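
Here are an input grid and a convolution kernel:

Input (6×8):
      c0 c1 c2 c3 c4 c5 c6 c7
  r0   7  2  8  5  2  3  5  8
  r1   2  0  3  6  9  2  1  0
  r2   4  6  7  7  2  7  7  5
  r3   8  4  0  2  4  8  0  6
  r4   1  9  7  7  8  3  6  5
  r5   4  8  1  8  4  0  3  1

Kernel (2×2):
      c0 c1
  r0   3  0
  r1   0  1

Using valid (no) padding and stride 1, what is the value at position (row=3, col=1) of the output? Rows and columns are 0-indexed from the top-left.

19

The receptive field on the input at this output position is [4 0 / 9 7]. Elementwise product with the kernel and sum: 4·3 + 7·1.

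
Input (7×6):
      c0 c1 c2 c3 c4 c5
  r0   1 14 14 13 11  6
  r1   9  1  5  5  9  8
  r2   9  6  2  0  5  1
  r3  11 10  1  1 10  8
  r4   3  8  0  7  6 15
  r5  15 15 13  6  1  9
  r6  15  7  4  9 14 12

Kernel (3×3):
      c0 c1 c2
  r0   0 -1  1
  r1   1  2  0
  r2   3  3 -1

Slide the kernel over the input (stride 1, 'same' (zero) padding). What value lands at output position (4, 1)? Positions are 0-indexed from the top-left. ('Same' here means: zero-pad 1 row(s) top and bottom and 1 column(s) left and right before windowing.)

The receptive field on the zero-padded input at this output position is [11 10 1 / 3 8 0 / 15 15 13]. Elementwise product with the kernel and sum: 10·-1 + 1·1 + 3·1 + 8·2 + 15·3 + 15·3 + 13·-1.

87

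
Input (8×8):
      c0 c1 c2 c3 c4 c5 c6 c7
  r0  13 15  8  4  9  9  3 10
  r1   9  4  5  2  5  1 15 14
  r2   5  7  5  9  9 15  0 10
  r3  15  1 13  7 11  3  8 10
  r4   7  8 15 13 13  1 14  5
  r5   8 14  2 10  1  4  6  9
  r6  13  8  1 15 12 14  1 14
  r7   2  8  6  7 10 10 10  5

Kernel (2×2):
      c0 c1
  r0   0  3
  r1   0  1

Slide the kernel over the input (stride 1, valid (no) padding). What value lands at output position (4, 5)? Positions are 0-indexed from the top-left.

The receptive field on the input at this output position is [1 14 / 4 6]. Elementwise product with the kernel and sum: 14·3 + 6·1.

48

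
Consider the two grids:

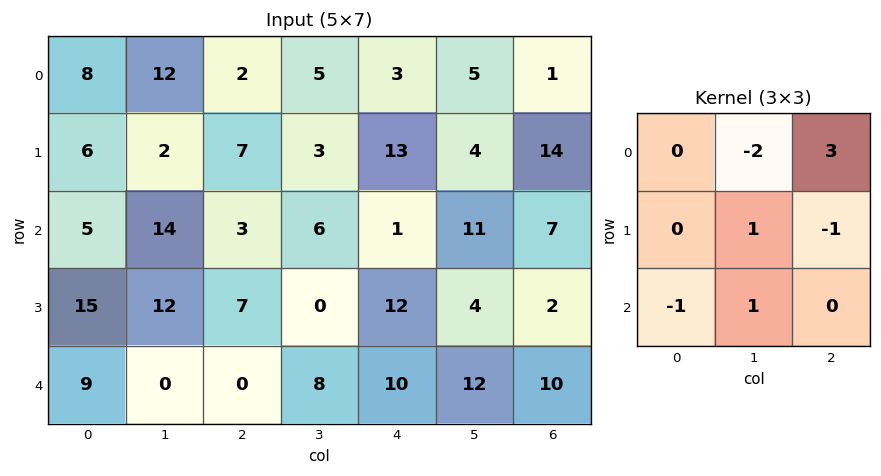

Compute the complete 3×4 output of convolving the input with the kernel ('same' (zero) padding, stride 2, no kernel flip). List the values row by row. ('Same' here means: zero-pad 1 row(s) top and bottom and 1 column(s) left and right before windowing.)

2 2 8 11
0 -13 -12 -23
15 -22 -14 6

Output[0,0]: The receptive field on the zero-padded input at this output position is [0 0 0 / 0 8 12 / 0 6 2]. Elementwise product with the kernel and sum: 0·-2 + 0·3 + 8·1 + 12·-1 + 0·-1 + 6·1.
Output[0,1]: The receptive field on the zero-padded input at this output position is [0 0 0 / 12 2 5 / 2 7 3]. Elementwise product with the kernel and sum: 0·-2 + 0·3 + 2·1 + 5·-1 + 2·-1 + 7·1.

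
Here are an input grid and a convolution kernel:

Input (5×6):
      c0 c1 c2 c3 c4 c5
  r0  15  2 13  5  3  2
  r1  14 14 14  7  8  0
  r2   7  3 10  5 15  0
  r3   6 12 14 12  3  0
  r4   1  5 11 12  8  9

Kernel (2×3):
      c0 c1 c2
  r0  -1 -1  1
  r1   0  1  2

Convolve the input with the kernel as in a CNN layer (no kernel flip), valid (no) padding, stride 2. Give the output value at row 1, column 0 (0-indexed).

The receptive field on the input at this output position is [7 3 10 / 6 12 14]. Elementwise product with the kernel and sum: 7·-1 + 3·-1 + 10·1 + 12·1 + 14·2.

40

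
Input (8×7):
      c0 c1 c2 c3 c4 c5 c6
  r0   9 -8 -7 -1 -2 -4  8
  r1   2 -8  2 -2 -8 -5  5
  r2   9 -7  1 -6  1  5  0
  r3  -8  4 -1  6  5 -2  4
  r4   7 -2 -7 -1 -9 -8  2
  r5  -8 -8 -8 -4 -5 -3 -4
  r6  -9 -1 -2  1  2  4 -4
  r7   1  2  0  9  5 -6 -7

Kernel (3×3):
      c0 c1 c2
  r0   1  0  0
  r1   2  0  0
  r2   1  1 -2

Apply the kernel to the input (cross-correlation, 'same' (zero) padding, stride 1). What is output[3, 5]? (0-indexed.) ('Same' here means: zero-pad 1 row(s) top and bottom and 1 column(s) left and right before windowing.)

-10

The receptive field on the zero-padded input at this output position is [1 5 0 / 5 -2 4 / -9 -8 2]. Elementwise product with the kernel and sum: 1·1 + 5·2 + -9·1 + -8·1 + 2·-2.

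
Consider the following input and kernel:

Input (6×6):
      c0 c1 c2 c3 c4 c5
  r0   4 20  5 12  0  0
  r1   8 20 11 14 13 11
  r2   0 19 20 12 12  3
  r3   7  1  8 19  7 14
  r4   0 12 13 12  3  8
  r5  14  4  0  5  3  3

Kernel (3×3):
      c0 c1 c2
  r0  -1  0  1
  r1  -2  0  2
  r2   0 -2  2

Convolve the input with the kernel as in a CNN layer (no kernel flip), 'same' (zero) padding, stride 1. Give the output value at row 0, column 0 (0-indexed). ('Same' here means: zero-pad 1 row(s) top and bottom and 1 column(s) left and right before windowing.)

The receptive field on the zero-padded input at this output position is [0 0 0 / 0 4 20 / 0 8 20]. Elementwise product with the kernel and sum: 0·-1 + 0·1 + 0·-2 + 20·2 + 8·-2 + 20·2.

64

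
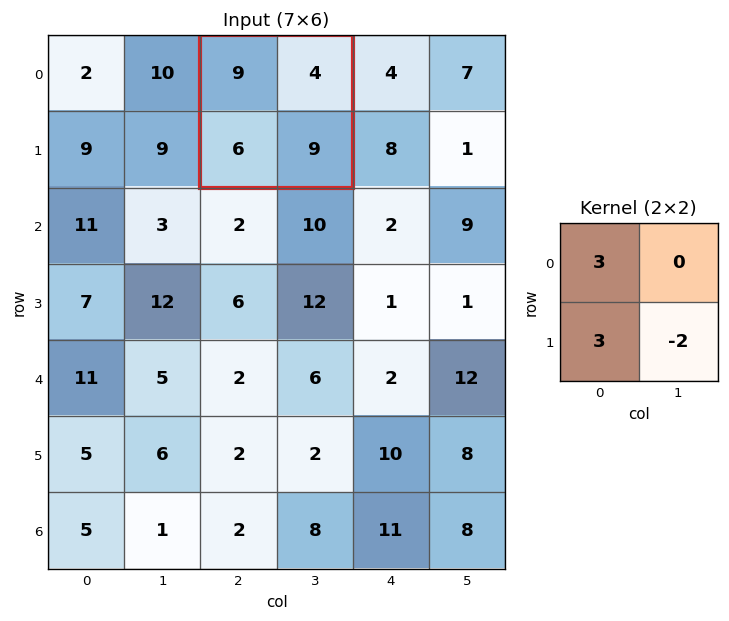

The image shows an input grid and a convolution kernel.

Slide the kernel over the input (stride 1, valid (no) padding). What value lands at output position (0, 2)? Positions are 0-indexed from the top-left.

The receptive field on the input at this output position is [9 4 / 6 9]. Elementwise product with the kernel and sum: 9·3 + 6·3 + 9·-2.

27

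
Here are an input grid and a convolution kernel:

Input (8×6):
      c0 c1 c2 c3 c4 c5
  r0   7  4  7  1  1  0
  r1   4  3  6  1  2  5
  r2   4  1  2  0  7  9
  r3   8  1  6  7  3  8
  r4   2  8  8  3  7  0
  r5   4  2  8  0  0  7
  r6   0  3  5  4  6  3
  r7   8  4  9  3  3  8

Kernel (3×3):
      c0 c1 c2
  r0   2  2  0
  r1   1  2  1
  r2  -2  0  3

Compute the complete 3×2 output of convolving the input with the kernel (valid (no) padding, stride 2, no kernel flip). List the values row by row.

Output[0,0]: The receptive field on the input at this output position is [7 4 7 / 4 3 6 / 4 1 2]. Elementwise product with the kernel and sum: 7·2 + 4·2 + 4·1 + 3·2 + 6·1 + 4·-2 + 2·3.

36 43
46 32
51 38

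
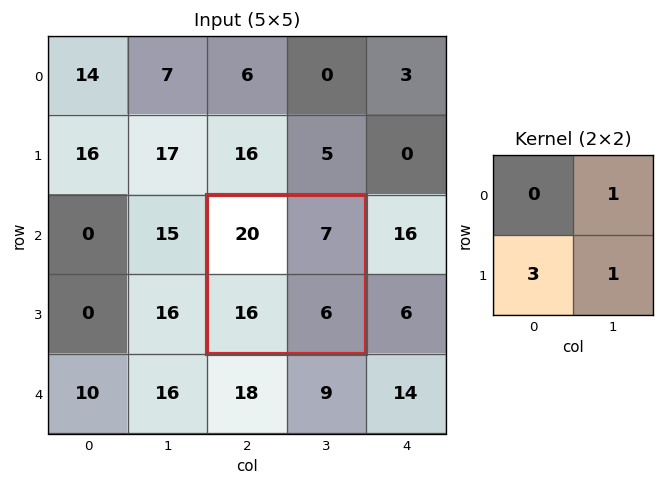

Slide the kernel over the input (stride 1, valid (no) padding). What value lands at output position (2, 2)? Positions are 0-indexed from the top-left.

61

The receptive field on the input at this output position is [20 7 / 16 6]. Elementwise product with the kernel and sum: 7·1 + 16·3 + 6·1.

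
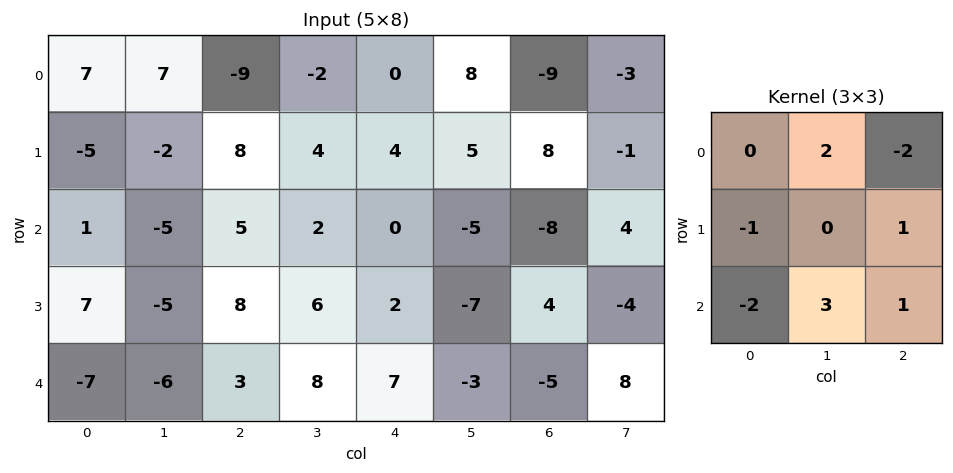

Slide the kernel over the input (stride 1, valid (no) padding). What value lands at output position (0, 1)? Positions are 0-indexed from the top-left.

The receptive field on the input at this output position is [7 -9 -2 / -2 8 4 / -5 5 2]. Elementwise product with the kernel and sum: -9·2 + -2·-2 + -2·-1 + 4·1 + -5·-2 + 5·3 + 2·1.

19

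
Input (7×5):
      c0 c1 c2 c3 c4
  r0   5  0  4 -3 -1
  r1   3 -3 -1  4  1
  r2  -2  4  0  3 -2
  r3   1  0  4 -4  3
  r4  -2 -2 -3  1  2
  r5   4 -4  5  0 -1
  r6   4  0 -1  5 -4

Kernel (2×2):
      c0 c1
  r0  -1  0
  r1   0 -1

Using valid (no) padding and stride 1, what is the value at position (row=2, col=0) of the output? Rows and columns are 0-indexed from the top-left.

2

The receptive field on the input at this output position is [-2 4 / 1 0]. Elementwise product with the kernel and sum: -2·-1 + 0·-1.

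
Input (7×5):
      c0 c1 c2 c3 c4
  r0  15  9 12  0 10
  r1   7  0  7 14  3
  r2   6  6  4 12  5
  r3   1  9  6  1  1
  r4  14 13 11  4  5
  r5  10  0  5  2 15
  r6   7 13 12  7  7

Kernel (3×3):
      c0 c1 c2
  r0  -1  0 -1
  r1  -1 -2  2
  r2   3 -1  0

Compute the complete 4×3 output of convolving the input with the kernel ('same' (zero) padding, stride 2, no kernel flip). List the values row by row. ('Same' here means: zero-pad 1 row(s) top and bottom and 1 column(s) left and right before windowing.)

Output[0,0]: The receptive field on the zero-padded input at this output position is [0 0 0 / 0 15 9 / 0 7 0]. Elementwise product with the kernel and sum: 0·-1 + 0·-1 + 0·-1 + 15·-2 + 9·2 + 0·3 + 7·-1.

-19 -40 19
-1 17 -34
-21 -42 -24
12 -25 -23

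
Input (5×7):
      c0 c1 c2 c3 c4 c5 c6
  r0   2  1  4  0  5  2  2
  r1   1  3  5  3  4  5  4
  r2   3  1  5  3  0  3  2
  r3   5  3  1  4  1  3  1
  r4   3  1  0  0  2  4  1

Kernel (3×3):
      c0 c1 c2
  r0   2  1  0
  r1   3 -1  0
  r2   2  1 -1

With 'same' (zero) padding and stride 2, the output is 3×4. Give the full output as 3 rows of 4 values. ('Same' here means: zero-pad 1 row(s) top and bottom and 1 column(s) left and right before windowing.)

Output[0,0]: The receptive field on the zero-padded input at this output position is [0 0 0 / 0 2 1 / 0 1 3]. Elementwise product with the kernel and sum: 0·2 + 0·1 + 0·3 + 2·-1 + 0·2 + 1·1 + 3·-1.

-4 7 0 18
0 12 25 28
2 10 7 18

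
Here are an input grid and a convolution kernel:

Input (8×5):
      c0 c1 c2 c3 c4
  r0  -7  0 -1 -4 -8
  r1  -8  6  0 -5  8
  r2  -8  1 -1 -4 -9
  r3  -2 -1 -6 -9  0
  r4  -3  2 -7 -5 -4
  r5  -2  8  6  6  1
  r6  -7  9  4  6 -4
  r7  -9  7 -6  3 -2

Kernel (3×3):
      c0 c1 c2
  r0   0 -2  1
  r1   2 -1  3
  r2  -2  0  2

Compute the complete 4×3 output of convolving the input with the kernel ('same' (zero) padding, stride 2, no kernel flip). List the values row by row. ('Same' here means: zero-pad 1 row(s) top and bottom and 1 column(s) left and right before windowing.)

Output[0,0]: The receptive field on the zero-padded input at this output position is [0 0 0 / 0 -7 0 / 0 -8 6]. Elementwise product with the kernel and sum: 0·-2 + 0·1 + 0·2 + -7·-1 + 0·3 + 0·-2 + 6·2.

19 -33 10
31 -30 3
28 -5 -18
60 18 8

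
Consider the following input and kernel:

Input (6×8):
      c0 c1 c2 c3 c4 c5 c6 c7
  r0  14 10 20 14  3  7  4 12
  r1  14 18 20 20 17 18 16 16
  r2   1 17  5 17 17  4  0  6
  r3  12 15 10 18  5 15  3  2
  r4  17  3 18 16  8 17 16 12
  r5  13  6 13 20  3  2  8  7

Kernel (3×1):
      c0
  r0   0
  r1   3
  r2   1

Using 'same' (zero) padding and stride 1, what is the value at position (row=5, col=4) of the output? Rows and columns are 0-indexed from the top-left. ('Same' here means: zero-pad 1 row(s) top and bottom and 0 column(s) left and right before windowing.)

The receptive field on the zero-padded input at this output position is [8 / 3 / 0]. Elementwise product with the kernel and sum: 3·3 + 0·1.

9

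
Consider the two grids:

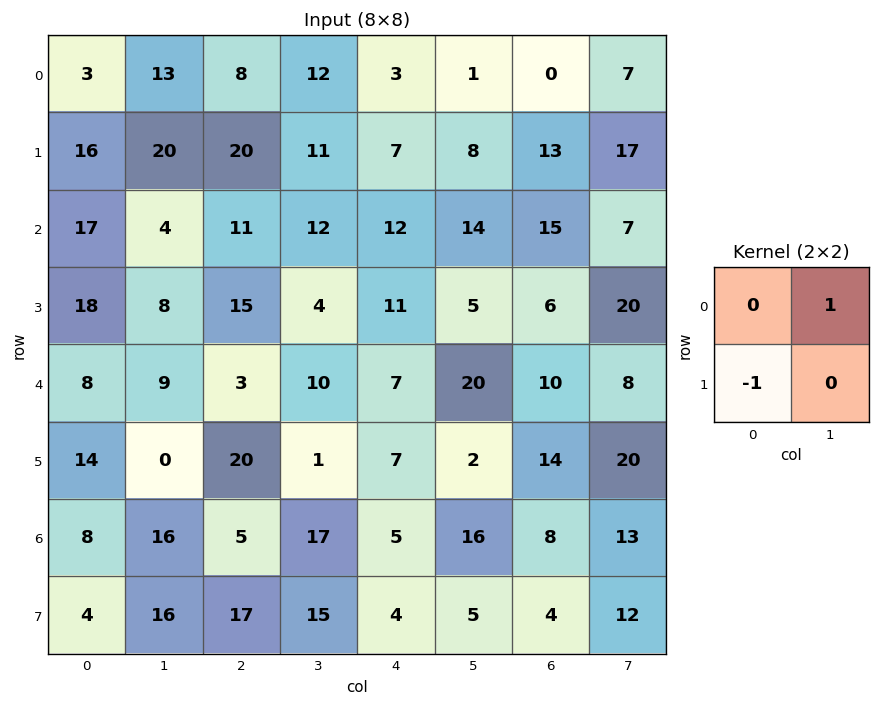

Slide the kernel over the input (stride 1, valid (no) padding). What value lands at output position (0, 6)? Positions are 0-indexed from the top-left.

-6

The receptive field on the input at this output position is [0 7 / 13 17]. Elementwise product with the kernel and sum: 7·1 + 13·-1.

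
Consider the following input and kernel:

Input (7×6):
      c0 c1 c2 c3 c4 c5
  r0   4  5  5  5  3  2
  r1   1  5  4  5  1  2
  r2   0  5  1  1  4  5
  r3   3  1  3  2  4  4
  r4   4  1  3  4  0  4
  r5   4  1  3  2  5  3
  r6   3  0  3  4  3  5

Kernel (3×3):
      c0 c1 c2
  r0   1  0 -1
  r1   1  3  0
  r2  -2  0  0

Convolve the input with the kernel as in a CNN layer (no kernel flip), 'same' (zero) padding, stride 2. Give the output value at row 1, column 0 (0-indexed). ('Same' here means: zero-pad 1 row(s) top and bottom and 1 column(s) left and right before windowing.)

-5

The receptive field on the zero-padded input at this output position is [0 1 5 / 0 0 5 / 0 3 1]. Elementwise product with the kernel and sum: 0·1 + 5·-1 + 0·1 + 0·3 + 0·-2.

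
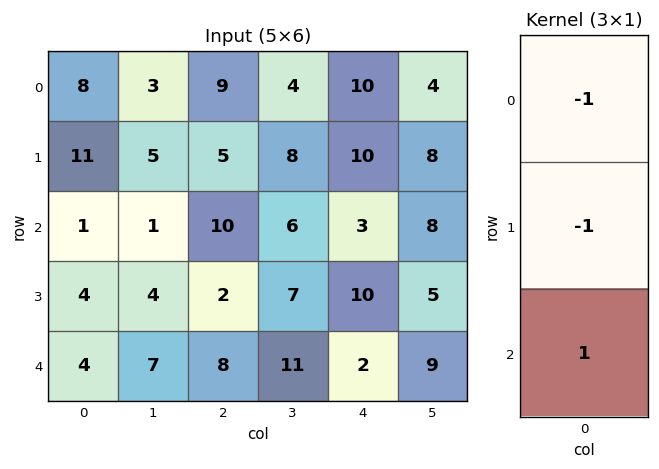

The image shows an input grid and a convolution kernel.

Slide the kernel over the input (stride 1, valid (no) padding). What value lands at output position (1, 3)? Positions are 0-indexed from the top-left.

The receptive field on the input at this output position is [8 / 6 / 7]. Elementwise product with the kernel and sum: 8·-1 + 6·-1 + 7·1.

-7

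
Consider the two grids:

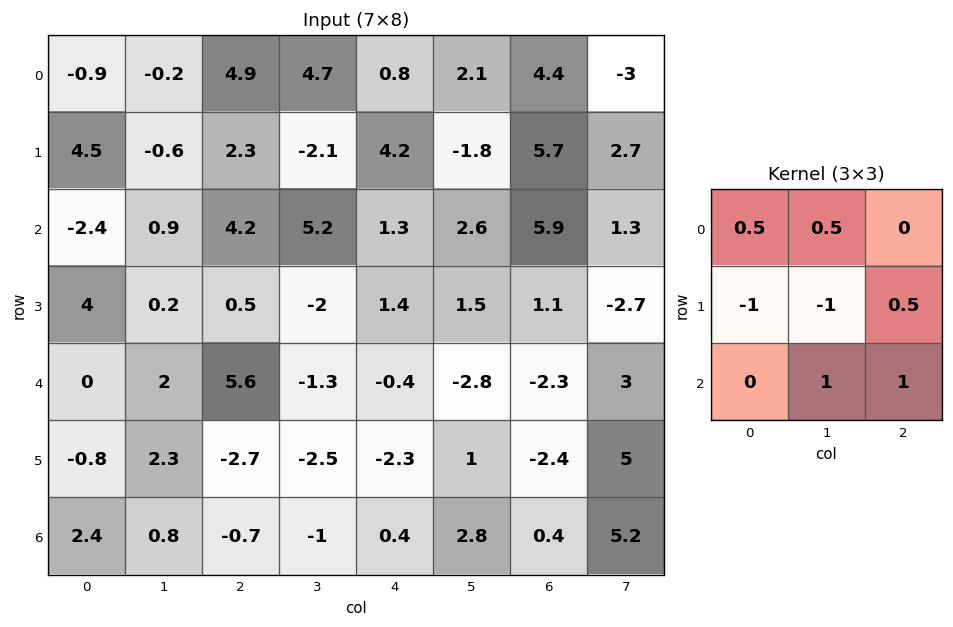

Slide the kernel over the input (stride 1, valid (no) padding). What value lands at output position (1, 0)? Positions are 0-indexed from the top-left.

6.25

The receptive field on the input at this output position is [4.5 -0.6 2.3 / -2.4 0.9 4.2 / 4 0.2 0.5]. Elementwise product with the kernel and sum: 4.5·0.5 + -0.6·0.5 + -2.4·-1 + 0.9·-1 + 4.2·0.5 + 0.2·1 + 0.5·1.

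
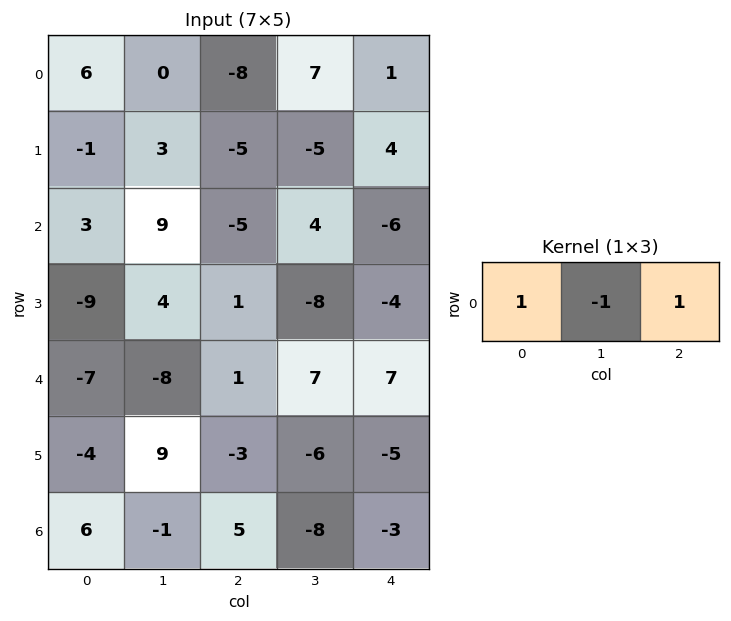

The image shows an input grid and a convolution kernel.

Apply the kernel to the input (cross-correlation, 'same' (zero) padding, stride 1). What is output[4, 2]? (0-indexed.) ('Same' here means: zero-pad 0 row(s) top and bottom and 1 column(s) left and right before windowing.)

-2

The receptive field on the zero-padded input at this output position is [-8 1 7]. Elementwise product with the kernel and sum: -8·1 + 1·-1 + 7·1.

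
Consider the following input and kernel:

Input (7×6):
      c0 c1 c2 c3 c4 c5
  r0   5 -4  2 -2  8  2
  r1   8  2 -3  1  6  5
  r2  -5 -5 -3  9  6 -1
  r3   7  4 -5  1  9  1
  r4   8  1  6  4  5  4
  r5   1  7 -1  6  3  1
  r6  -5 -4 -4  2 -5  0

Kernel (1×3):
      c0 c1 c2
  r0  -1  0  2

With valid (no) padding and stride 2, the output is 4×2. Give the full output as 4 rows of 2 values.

Output[0,0]: The receptive field on the input at this output position is [5 -4 2]. Elementwise product with the kernel and sum: 5·-1 + 2·2.

-1 14
-1 15
4 4
-3 -6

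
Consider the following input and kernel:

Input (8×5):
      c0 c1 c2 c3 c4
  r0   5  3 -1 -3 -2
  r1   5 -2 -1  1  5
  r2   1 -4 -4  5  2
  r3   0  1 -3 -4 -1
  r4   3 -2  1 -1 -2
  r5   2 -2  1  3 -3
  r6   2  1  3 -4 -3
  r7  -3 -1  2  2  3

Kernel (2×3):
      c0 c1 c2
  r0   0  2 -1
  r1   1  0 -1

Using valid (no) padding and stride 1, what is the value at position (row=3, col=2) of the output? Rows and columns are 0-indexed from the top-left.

The receptive field on the input at this output position is [-3 -4 -1 / 1 -1 -2]. Elementwise product with the kernel and sum: -4·2 + -1·-1 + 1·1 + -2·-1.

-4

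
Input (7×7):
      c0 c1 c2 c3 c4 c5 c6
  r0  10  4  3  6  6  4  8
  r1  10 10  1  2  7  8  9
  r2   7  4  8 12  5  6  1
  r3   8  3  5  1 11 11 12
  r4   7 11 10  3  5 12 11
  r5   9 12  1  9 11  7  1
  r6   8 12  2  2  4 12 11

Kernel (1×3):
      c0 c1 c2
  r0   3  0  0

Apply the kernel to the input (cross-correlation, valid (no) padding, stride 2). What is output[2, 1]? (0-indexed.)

30

The receptive field on the input at this output position is [10 3 5]. Elementwise product with the kernel and sum: 10·3.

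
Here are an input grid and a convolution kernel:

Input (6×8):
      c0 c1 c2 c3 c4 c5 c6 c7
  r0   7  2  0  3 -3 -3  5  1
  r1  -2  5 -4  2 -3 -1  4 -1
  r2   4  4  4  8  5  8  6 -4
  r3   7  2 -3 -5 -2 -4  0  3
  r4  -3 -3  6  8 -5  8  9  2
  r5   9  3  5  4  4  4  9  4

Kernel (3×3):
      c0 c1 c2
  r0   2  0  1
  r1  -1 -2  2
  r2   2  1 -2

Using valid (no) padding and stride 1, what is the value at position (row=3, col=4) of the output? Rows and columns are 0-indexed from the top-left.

-3

The receptive field on the input at this output position is [-2 -4 0 / -5 8 9 / 4 4 9]. Elementwise product with the kernel and sum: -2·2 + 0·1 + -5·-1 + 8·-2 + 9·2 + 4·2 + 4·1 + 9·-2.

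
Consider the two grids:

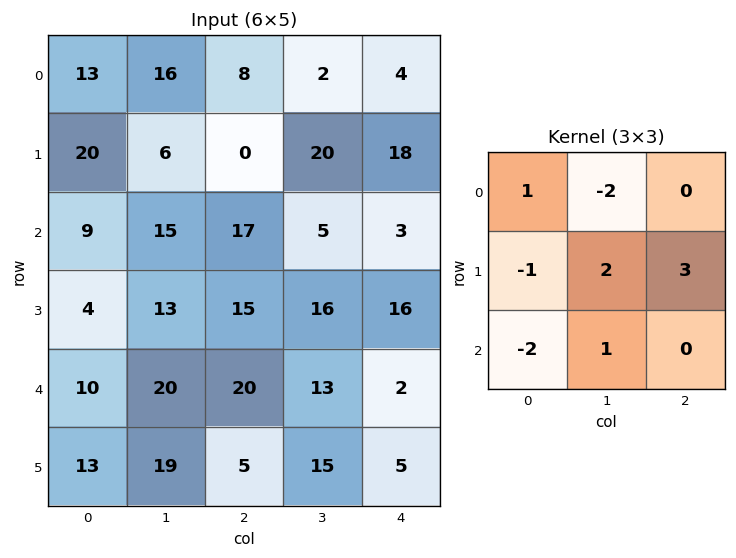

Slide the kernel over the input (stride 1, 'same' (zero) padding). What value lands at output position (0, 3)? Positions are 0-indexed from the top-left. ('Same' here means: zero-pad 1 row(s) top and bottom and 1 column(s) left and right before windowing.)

The receptive field on the zero-padded input at this output position is [0 0 0 / 8 2 4 / 0 20 18]. Elementwise product with the kernel and sum: 0·1 + 0·-2 + 8·-1 + 2·2 + 4·3 + 0·-2 + 20·1.

28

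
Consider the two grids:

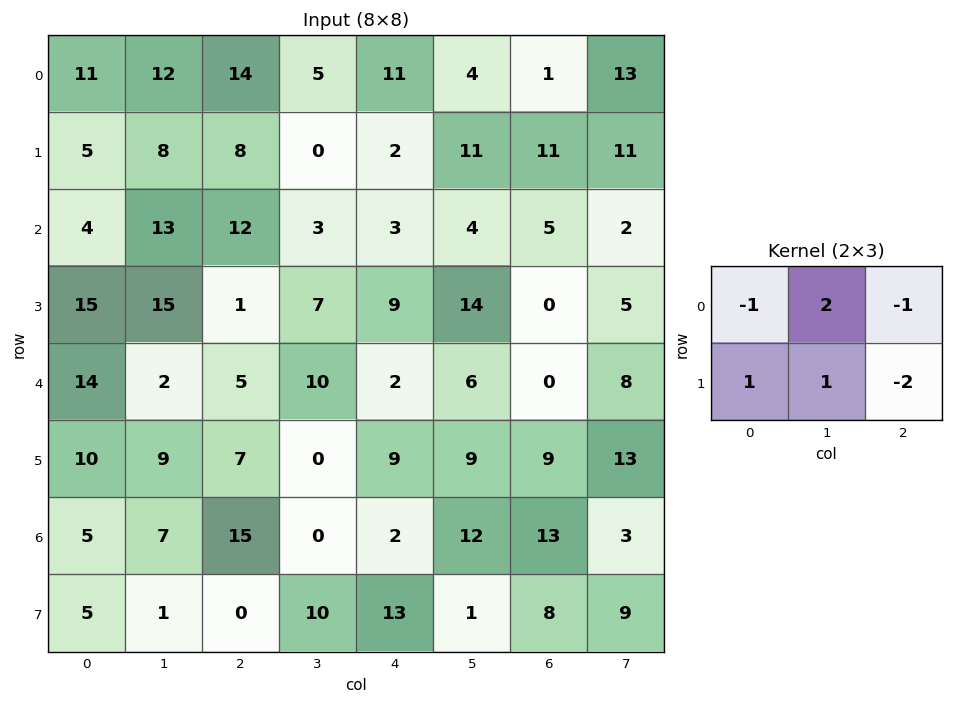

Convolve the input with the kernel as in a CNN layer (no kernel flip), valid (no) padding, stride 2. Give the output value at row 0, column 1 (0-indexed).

-11

The receptive field on the input at this output position is [14 5 11 / 8 0 2]. Elementwise product with the kernel and sum: 14·-1 + 5·2 + 11·-1 + 8·1 + 0·1 + 2·-2.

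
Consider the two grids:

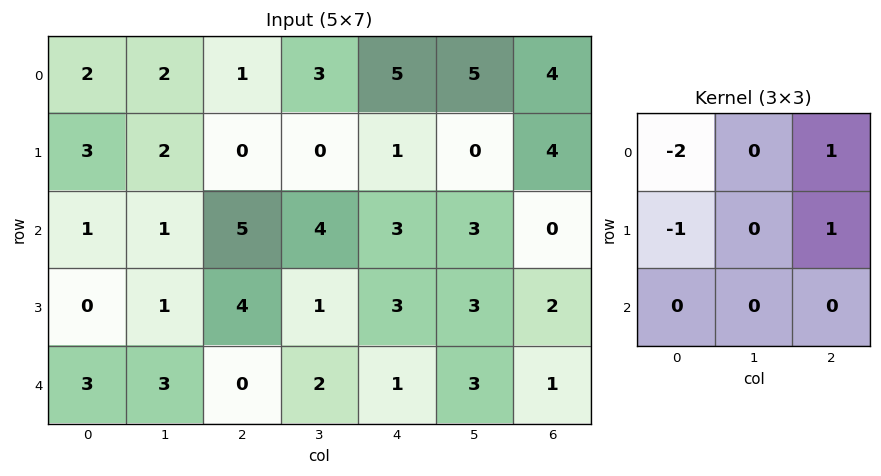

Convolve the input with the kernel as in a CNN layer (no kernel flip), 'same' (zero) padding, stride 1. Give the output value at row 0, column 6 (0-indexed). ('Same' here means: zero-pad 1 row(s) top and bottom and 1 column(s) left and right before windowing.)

-5

The receptive field on the zero-padded input at this output position is [0 0 0 / 5 4 0 / 0 4 0]. Elementwise product with the kernel and sum: 0·-2 + 0·1 + 5·-1 + 0·1.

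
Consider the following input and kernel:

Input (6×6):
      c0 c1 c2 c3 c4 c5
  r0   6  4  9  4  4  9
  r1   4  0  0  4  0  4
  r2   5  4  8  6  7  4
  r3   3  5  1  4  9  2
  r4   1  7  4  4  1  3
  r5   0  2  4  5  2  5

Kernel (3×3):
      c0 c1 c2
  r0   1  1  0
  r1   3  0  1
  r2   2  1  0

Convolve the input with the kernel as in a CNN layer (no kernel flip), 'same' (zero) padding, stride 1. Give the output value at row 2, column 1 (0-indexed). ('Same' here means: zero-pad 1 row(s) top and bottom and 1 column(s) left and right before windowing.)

The receptive field on the zero-padded input at this output position is [4 0 0 / 5 4 8 / 3 5 1]. Elementwise product with the kernel and sum: 4·1 + 0·1 + 5·3 + 8·1 + 3·2 + 5·1.

38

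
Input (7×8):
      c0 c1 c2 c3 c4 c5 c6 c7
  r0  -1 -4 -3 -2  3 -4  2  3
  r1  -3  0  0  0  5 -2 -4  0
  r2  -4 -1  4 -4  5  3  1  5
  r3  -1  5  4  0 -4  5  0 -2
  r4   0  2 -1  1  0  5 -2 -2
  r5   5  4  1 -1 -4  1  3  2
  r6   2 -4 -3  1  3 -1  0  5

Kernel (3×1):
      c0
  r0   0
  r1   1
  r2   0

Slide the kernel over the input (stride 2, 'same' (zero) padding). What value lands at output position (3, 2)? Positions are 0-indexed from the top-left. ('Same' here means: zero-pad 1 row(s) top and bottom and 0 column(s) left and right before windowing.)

The receptive field on the zero-padded input at this output position is [-4 / 3 / 0]. Elementwise product with the kernel and sum: 3·1.

3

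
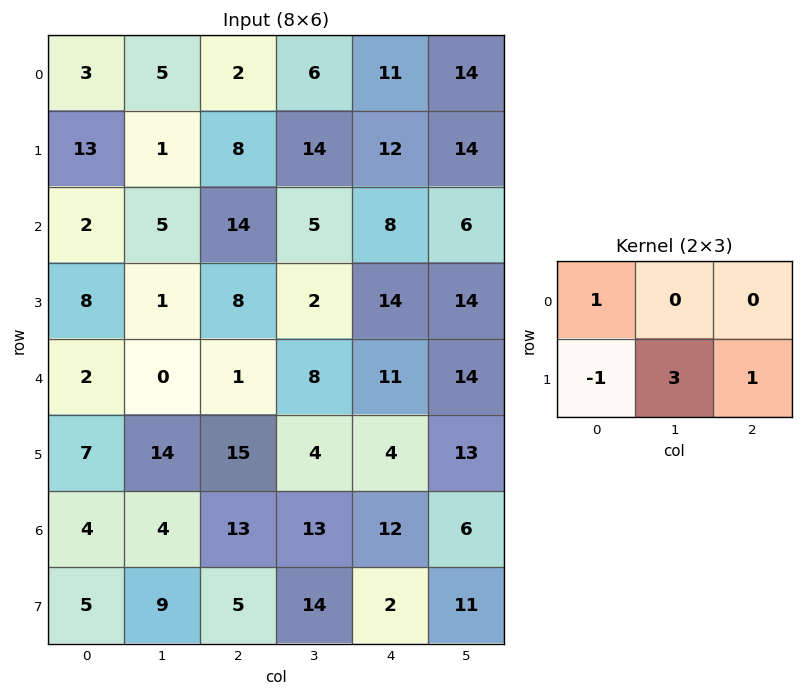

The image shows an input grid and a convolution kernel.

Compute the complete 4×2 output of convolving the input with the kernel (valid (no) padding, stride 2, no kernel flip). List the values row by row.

Output[0,0]: The receptive field on the input at this output position is [3 5 2 / 13 1 8]. Elementwise product with the kernel and sum: 3·1 + 13·-1 + 1·3 + 8·1.
Output[0,1]: The receptive field on the input at this output position is [2 6 11 / 8 14 12]. Elementwise product with the kernel and sum: 2·1 + 8·-1 + 14·3 + 12·1.

1 48
5 26
52 2
31 52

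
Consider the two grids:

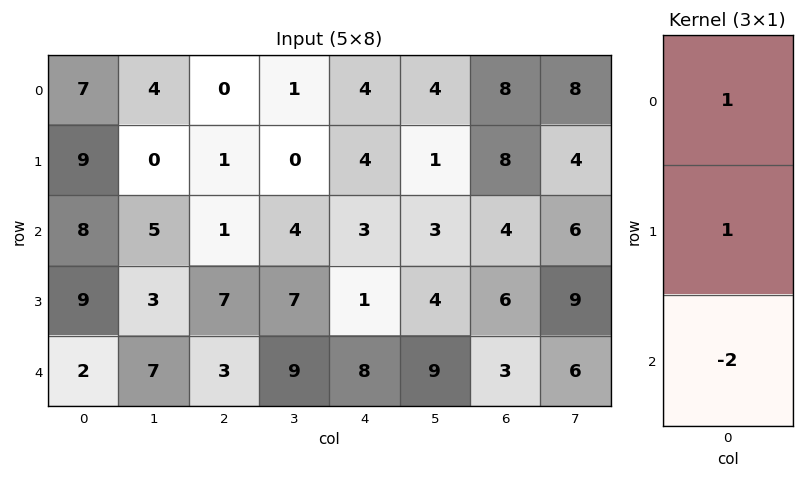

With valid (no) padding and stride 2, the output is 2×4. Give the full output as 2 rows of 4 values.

0 -1 2 8
13 2 -12 4

Output[0,0]: The receptive field on the input at this output position is [7 / 9 / 8]. Elementwise product with the kernel and sum: 7·1 + 9·1 + 8·-2.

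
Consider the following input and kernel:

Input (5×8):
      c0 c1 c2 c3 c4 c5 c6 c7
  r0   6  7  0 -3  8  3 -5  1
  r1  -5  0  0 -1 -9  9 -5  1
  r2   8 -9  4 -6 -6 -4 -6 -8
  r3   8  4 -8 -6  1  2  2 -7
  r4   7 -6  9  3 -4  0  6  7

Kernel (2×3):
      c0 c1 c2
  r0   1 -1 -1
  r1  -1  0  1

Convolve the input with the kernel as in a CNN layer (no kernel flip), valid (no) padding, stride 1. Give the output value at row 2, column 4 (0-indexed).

The receptive field on the input at this output position is [-6 -4 -6 / 1 2 2]. Elementwise product with the kernel and sum: -6·1 + -4·-1 + -6·-1 + 1·-1 + 2·1.

5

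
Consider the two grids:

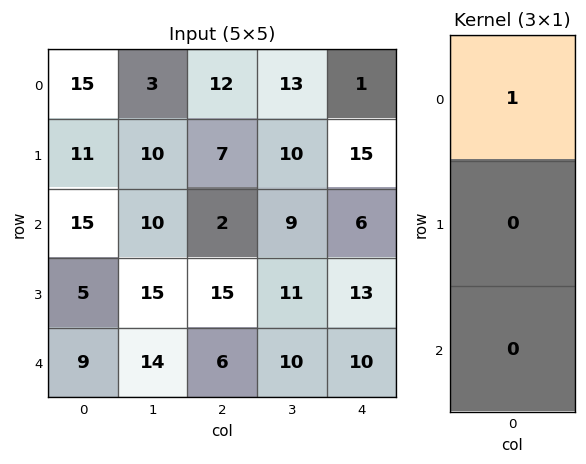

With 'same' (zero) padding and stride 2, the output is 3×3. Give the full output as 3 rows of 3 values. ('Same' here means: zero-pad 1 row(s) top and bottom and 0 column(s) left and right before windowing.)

Output[0,0]: The receptive field on the zero-padded input at this output position is [0 / 15 / 11]. Elementwise product with the kernel and sum: 0·1.
Output[0,1]: The receptive field on the zero-padded input at this output position is [0 / 12 / 7]. Elementwise product with the kernel and sum: 0·1.

0 0 0
11 7 15
5 15 13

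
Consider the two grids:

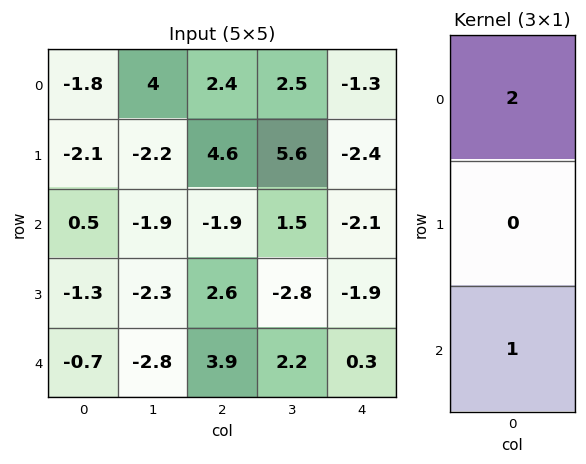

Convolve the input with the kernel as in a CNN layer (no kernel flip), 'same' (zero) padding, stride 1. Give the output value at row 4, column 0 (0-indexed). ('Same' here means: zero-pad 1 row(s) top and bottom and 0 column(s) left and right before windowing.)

-2.6

The receptive field on the zero-padded input at this output position is [-1.3 / -0.7 / 0]. Elementwise product with the kernel and sum: -1.3·2 + 0·1.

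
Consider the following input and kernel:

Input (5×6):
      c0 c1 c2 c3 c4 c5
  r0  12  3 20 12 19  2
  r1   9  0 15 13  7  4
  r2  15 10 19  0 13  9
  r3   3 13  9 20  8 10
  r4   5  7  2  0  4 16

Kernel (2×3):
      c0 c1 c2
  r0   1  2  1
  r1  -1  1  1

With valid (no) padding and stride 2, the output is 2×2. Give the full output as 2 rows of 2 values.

Output[0,0]: The receptive field on the input at this output position is [12 3 20 / 9 0 15]. Elementwise product with the kernel and sum: 12·1 + 3·2 + 20·1 + 9·-1 + 0·1 + 15·1.
Output[0,1]: The receptive field on the input at this output position is [20 12 19 / 15 13 7]. Elementwise product with the kernel and sum: 20·1 + 12·2 + 19·1 + 15·-1 + 13·1 + 7·1.

44 68
73 51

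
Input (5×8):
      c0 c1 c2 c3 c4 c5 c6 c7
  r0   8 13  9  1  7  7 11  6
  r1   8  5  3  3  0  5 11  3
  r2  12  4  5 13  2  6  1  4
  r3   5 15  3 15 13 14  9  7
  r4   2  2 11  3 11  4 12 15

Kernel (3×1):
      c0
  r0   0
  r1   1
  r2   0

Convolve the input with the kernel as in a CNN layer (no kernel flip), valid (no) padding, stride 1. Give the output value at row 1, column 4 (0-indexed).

The receptive field on the input at this output position is [0 / 2 / 13]. Elementwise product with the kernel and sum: 2·1.

2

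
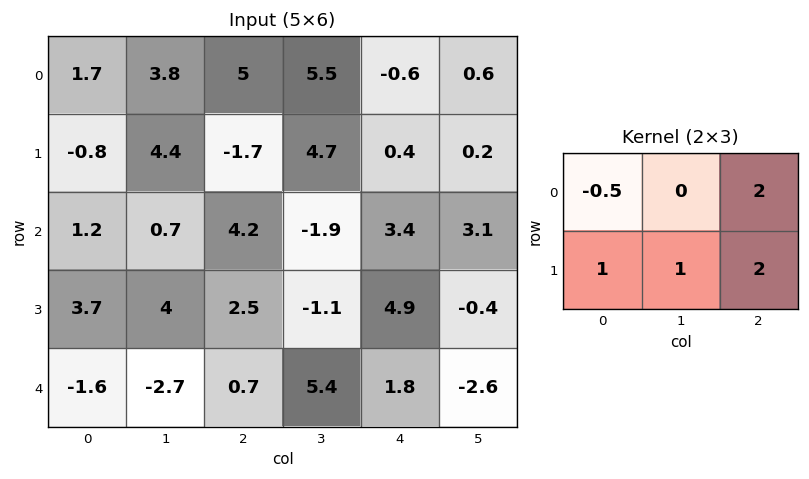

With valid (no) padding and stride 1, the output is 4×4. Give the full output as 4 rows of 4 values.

9.35 21.2 0.1 3.95
7.3 8.3 10.75 5.75
20.5 0.15 15.9 10.15
0.25 4.6 18.25 1.75

Output[0,0]: The receptive field on the input at this output position is [1.7 3.8 5 / -0.8 4.4 -1.7]. Elementwise product with the kernel and sum: 1.7·-0.5 + 5·2 + -0.8·1 + 4.4·1 + -1.7·2.
Output[0,1]: The receptive field on the input at this output position is [3.8 5 5.5 / 4.4 -1.7 4.7]. Elementwise product with the kernel and sum: 3.8·-0.5 + 5.5·2 + 4.4·1 + -1.7·1 + 4.7·2.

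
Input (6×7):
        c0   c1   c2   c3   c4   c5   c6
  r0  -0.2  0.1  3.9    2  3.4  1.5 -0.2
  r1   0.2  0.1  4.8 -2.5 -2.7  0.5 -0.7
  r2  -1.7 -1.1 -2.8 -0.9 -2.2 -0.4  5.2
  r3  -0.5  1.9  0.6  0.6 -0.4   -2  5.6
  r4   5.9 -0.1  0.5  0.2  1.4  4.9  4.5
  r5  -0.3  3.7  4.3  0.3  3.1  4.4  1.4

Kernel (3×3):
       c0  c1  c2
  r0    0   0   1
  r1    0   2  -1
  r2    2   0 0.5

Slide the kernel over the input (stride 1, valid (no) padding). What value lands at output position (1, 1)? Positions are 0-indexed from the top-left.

The receptive field on the input at this output position is [0.1 4.8 -2.5 / -1.1 -2.8 -0.9 / 1.9 0.6 0.6]. Elementwise product with the kernel and sum: -2.5·1 + -2.8·2 + -0.9·-1 + 1.9·2 + 0.6·0.5.

-3.1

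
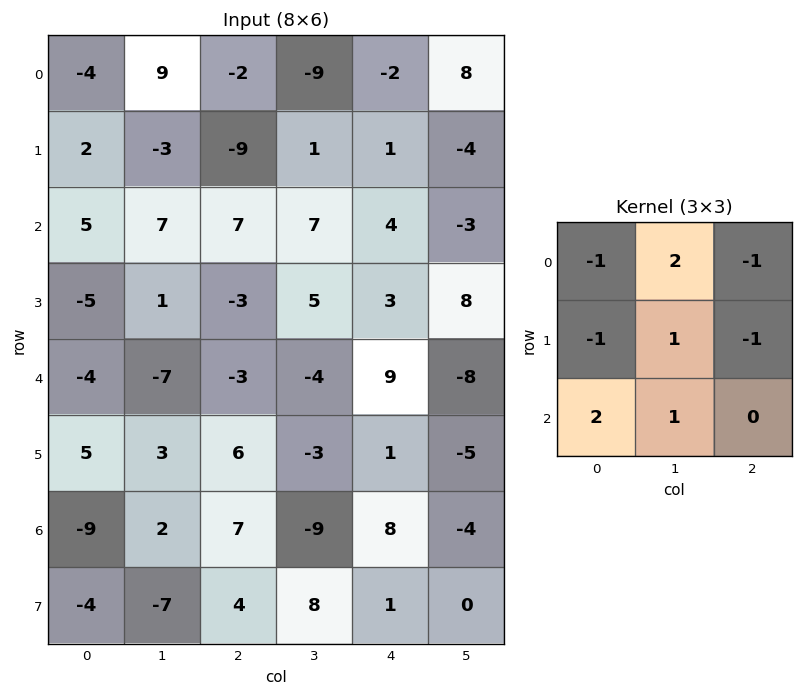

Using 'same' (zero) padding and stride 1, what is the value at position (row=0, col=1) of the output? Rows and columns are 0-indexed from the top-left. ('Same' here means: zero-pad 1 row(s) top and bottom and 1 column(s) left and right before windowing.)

The receptive field on the zero-padded input at this output position is [0 0 0 / -4 9 -2 / 2 -3 -9]. Elementwise product with the kernel and sum: 0·-1 + 0·2 + 0·-1 + -4·-1 + 9·1 + -2·-1 + 2·2 + -3·1.

16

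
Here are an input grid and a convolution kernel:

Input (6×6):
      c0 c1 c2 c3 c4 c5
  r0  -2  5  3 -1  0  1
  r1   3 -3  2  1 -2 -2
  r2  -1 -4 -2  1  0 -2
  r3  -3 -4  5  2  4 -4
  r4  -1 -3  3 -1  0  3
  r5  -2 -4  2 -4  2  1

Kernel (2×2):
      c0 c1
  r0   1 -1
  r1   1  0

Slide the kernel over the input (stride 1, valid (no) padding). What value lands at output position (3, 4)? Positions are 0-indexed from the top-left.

8

The receptive field on the input at this output position is [4 -4 / 0 3]. Elementwise product with the kernel and sum: 4·1 + -4·-1 + 0·1.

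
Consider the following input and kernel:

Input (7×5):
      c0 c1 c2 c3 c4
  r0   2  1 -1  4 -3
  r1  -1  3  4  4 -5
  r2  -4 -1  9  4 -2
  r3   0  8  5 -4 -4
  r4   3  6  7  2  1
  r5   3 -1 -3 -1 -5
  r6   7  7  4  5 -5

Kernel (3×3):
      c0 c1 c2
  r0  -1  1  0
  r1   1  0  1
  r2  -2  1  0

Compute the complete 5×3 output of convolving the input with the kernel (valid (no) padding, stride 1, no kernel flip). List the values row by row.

9 16 -10
17 -7 -7
8 9 -16
11 4 4
-4 -11 -16

Output[0,0]: The receptive field on the input at this output position is [2 1 -1 / -1 3 4 / -4 -1 9]. Elementwise product with the kernel and sum: 2·-1 + 1·1 + -1·1 + 4·1 + -4·-2 + -1·1.
Output[0,1]: The receptive field on the input at this output position is [1 -1 4 / 3 4 4 / -1 9 4]. Elementwise product with the kernel and sum: 1·-1 + -1·1 + 3·1 + 4·1 + -1·-2 + 9·1.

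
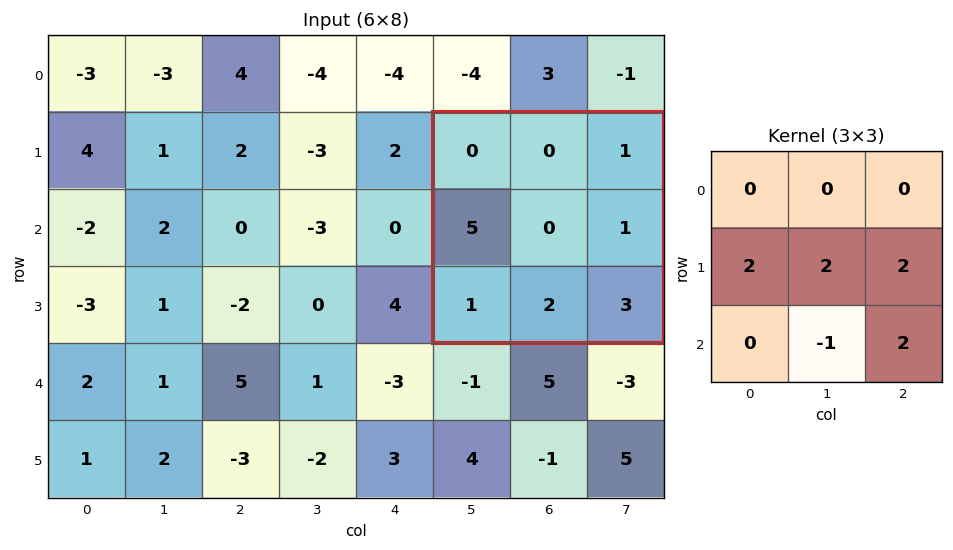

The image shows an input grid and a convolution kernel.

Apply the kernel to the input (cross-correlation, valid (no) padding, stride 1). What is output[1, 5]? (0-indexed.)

The receptive field on the input at this output position is [0 0 1 / 5 0 1 / 1 2 3]. Elementwise product with the kernel and sum: 5·2 + 0·2 + 1·2 + 2·-1 + 3·2.

16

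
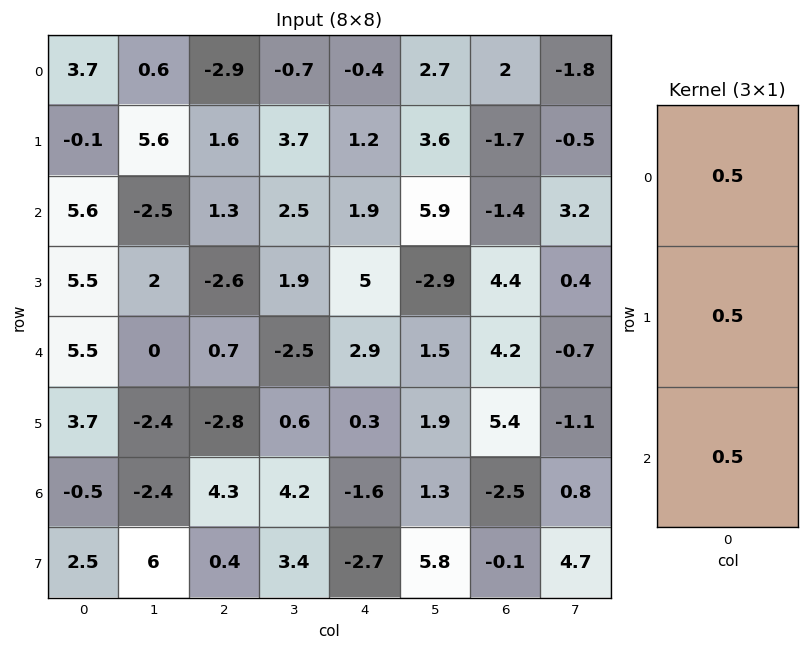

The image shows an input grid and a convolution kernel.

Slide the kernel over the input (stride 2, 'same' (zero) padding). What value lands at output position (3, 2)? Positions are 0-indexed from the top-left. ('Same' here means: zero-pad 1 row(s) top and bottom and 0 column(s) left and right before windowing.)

The receptive field on the zero-padded input at this output position is [0.3 / -1.6 / -2.7]. Elementwise product with the kernel and sum: 0.3·0.5 + -1.6·0.5 + -2.7·0.5.

-2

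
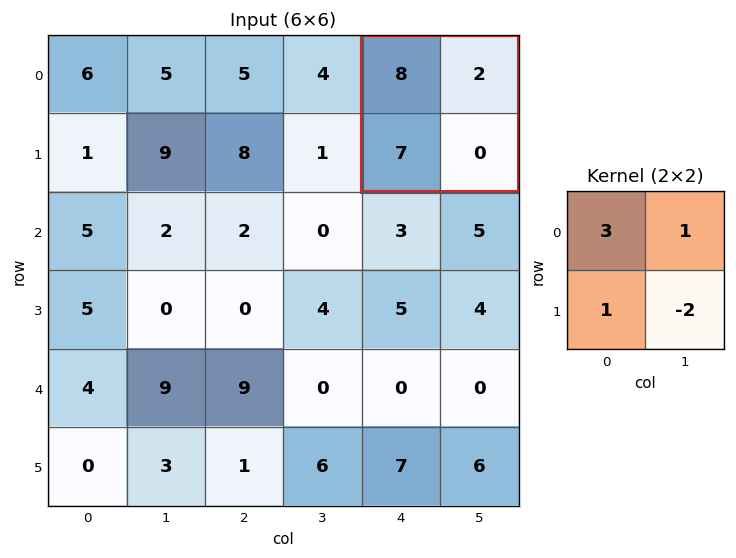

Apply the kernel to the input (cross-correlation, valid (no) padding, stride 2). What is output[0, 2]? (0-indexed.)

33

The receptive field on the input at this output position is [8 2 / 7 0]. Elementwise product with the kernel and sum: 8·3 + 2·1 + 7·1 + 0·-2.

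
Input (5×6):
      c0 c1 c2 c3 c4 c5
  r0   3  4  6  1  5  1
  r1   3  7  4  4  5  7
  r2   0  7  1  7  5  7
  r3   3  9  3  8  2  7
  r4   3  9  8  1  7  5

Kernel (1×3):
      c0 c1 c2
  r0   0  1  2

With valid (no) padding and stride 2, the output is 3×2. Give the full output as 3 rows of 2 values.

Output[0,0]: The receptive field on the input at this output position is [3 4 6]. Elementwise product with the kernel and sum: 4·1 + 6·2.

16 11
9 17
25 15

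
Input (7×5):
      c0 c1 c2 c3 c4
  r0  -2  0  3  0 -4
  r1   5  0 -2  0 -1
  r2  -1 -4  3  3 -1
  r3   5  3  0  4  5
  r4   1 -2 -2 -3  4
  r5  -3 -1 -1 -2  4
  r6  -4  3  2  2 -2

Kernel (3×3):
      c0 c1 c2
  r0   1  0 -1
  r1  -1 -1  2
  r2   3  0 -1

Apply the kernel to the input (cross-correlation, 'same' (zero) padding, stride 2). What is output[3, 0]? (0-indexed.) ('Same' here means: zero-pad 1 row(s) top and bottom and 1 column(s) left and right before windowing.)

11

The receptive field on the zero-padded input at this output position is [0 -3 -1 / 0 -4 3 / 0 0 0]. Elementwise product with the kernel and sum: 0·1 + -1·-1 + 0·-1 + -4·-1 + 3·2 + 0·3 + 0·-1.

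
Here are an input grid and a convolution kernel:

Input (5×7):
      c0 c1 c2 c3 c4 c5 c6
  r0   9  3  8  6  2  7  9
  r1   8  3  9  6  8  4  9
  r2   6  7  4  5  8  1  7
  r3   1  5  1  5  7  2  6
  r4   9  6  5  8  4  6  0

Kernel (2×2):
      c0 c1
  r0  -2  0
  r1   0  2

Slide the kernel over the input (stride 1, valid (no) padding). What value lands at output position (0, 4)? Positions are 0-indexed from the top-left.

4

The receptive field on the input at this output position is [2 7 / 8 4]. Elementwise product with the kernel and sum: 2·-2 + 4·2.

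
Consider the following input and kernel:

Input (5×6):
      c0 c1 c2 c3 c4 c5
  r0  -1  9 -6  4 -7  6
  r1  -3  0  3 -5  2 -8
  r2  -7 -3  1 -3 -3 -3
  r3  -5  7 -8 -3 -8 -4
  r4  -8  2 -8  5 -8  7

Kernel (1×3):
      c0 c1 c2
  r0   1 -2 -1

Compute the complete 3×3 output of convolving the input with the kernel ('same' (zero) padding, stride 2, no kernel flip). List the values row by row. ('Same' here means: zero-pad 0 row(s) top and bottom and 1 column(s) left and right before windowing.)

-7 17 12
17 -2 6
14 13 14

Output[0,0]: The receptive field on the zero-padded input at this output position is [0 -1 9]. Elementwise product with the kernel and sum: 0·1 + -1·-2 + 9·-1.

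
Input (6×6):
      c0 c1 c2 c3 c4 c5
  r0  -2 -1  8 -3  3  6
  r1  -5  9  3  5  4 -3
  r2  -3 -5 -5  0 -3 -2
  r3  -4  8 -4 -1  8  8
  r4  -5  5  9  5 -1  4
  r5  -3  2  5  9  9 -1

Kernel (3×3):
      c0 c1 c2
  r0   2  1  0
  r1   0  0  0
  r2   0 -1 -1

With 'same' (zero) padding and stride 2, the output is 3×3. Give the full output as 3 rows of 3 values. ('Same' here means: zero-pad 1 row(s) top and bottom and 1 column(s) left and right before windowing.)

Output[0,0]: The receptive field on the zero-padded input at this output position is [0 0 0 / 0 -2 -1 / 0 -5 9]. Elementwise product with the kernel and sum: 0·2 + 0·1 + -5·-1 + 9·-1.

-4 -8 -1
-9 26 -2
-3 -2 -2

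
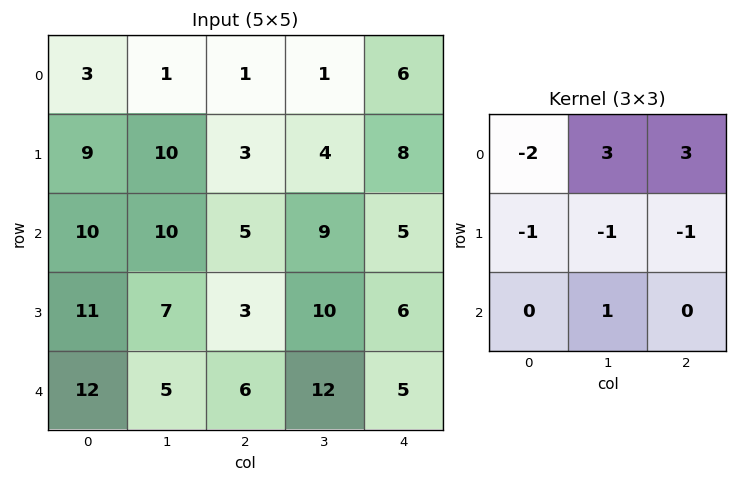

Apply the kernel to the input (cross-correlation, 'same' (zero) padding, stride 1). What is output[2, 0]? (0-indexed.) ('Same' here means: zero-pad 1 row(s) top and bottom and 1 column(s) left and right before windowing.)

48

The receptive field on the zero-padded input at this output position is [0 9 10 / 0 10 10 / 0 11 7]. Elementwise product with the kernel and sum: 0·-2 + 9·3 + 10·3 + 0·-1 + 10·-1 + 10·-1 + 11·1.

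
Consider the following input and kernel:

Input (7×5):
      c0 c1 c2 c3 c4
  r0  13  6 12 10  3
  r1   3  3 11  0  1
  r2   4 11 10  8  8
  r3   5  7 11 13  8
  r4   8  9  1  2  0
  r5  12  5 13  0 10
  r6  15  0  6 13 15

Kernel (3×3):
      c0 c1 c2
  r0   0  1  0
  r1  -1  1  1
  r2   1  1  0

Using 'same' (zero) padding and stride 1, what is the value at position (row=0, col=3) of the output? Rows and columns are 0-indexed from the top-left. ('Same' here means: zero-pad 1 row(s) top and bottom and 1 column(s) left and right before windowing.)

The receptive field on the zero-padded input at this output position is [0 0 0 / 12 10 3 / 11 0 1]. Elementwise product with the kernel and sum: 0·1 + 12·-1 + 10·1 + 3·1 + 11·1 + 0·1.

12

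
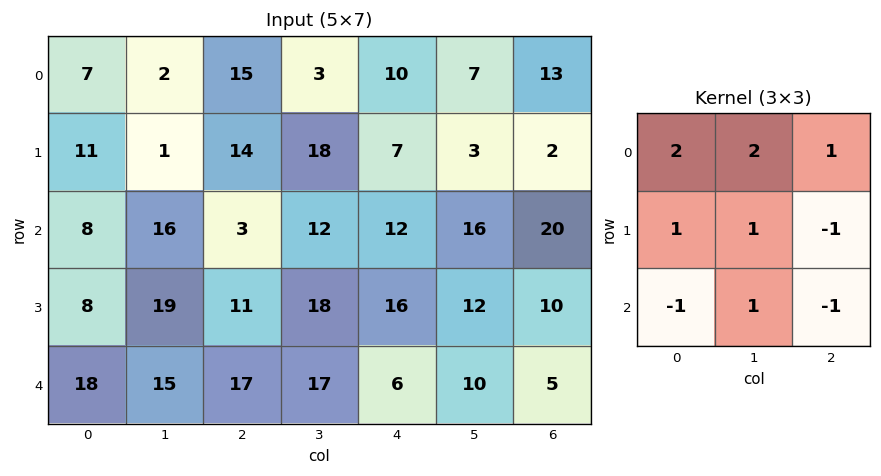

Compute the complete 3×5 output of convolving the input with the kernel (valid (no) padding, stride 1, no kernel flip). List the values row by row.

36 9 68 39 39
59 29 65 47 16
47 47 49 65 93

Output[0,0]: The receptive field on the input at this output position is [7 2 15 / 11 1 14 / 8 16 3]. Elementwise product with the kernel and sum: 7·2 + 2·2 + 15·1 + 11·1 + 1·1 + 14·-1 + 8·-1 + 16·1 + 3·-1.
Output[0,1]: The receptive field on the input at this output position is [2 15 3 / 1 14 18 / 16 3 12]. Elementwise product with the kernel and sum: 2·2 + 15·2 + 3·1 + 1·1 + 14·1 + 18·-1 + 16·-1 + 3·1 + 12·-1.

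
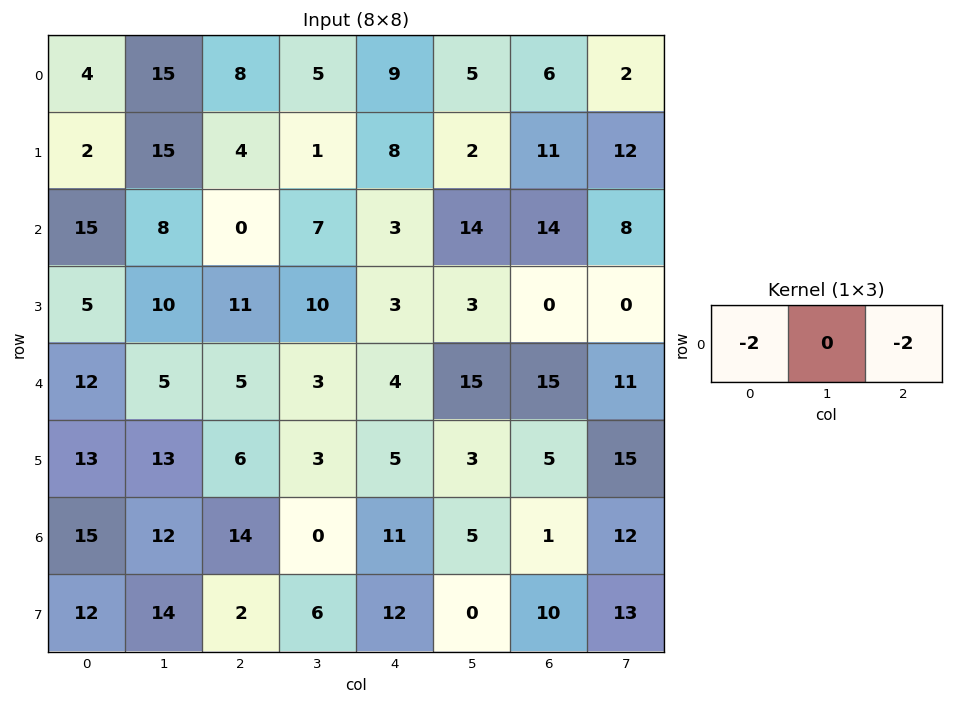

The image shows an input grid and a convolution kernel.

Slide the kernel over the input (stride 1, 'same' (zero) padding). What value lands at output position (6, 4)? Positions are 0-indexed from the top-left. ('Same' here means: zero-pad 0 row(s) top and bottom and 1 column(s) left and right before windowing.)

-10

The receptive field on the zero-padded input at this output position is [0 11 5]. Elementwise product with the kernel and sum: 0·-2 + 5·-2.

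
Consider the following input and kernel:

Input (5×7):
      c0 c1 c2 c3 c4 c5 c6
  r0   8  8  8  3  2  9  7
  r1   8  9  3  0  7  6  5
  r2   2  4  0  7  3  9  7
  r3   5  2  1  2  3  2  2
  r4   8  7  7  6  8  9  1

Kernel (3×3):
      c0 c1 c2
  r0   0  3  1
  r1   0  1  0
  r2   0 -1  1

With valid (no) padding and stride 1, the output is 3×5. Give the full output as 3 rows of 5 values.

Output[0,0]: The receptive field on the input at this output position is [8 8 8 / 8 9 3 / 2 4 0]. Elementwise product with the kernel and sum: 8·3 + 8·1 + 9·1 + 4·-1 + 0·1.

37 37 7 28 38
33 10 15 29 32
14 7 28 22 28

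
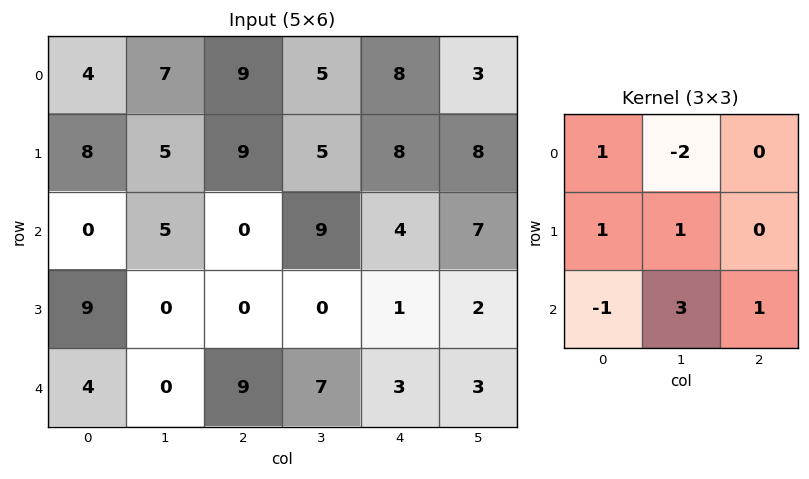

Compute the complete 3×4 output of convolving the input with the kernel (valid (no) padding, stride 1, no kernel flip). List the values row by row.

18 7 44 12
-6 -8 9 7
4 39 -3 7

Output[0,0]: The receptive field on the input at this output position is [4 7 9 / 8 5 9 / 0 5 0]. Elementwise product with the kernel and sum: 4·1 + 7·-2 + 8·1 + 5·1 + 0·-1 + 5·3 + 0·1.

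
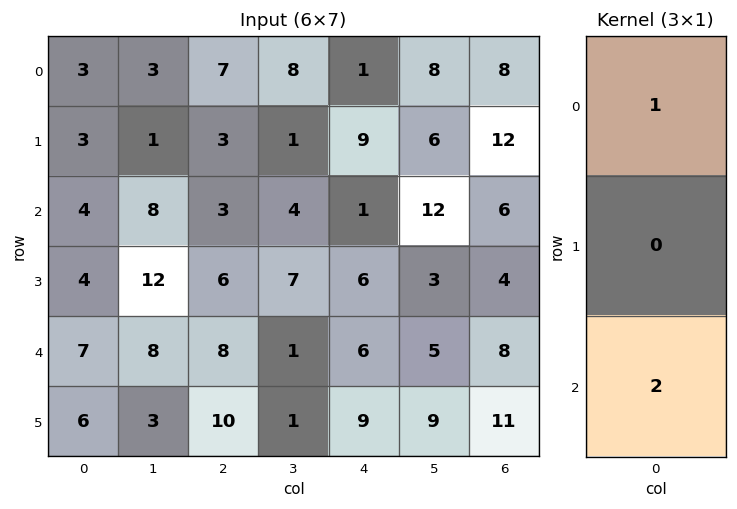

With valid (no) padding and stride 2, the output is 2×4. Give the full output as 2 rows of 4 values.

Output[0,0]: The receptive field on the input at this output position is [3 / 3 / 4]. Elementwise product with the kernel and sum: 3·1 + 4·2.

11 13 3 20
18 19 13 22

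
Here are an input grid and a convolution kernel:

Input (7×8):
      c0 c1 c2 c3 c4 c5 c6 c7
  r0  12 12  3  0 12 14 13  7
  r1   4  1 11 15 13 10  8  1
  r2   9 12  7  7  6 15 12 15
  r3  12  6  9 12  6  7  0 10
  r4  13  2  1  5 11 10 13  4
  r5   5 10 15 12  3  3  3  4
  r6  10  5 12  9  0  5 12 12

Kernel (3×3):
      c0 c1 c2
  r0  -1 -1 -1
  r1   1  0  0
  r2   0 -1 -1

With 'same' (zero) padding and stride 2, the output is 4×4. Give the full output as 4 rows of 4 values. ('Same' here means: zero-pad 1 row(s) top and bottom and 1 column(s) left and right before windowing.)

-5 -14 -23 5
-23 -36 -44 -14
-33 -52 -26 -14
-15 -32 -9 -5

Output[0,0]: The receptive field on the zero-padded input at this output position is [0 0 0 / 0 12 12 / 0 4 1]. Elementwise product with the kernel and sum: 0·-1 + 0·-1 + 0·-1 + 0·1 + 4·-1 + 1·-1.
Output[0,1]: The receptive field on the zero-padded input at this output position is [0 0 0 / 12 3 0 / 1 11 15]. Elementwise product with the kernel and sum: 0·-1 + 0·-1 + 0·-1 + 12·1 + 11·-1 + 15·-1.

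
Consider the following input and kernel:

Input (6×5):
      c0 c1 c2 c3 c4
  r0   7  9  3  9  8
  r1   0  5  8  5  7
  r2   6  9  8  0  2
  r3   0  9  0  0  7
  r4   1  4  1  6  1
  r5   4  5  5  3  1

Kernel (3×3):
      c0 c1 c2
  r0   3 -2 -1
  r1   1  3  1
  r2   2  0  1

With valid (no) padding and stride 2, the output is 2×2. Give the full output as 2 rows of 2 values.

Output[0,0]: The receptive field on the input at this output position is [7 9 3 / 0 5 8 / 6 9 8]. Elementwise product with the kernel and sum: 7·3 + 9·-2 + 3·-1 + 0·1 + 5·3 + 8·1 + 6·2 + 8·1.

43 31
22 32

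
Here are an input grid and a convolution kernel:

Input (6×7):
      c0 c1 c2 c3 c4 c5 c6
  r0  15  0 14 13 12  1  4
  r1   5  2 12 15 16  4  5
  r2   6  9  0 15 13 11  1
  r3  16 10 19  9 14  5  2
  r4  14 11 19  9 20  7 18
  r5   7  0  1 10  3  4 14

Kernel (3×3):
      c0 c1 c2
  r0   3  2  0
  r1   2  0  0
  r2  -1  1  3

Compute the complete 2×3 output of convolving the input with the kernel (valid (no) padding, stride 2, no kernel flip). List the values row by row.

Output[0,0]: The receptive field on the input at this output position is [15 0 14 / 5 2 12 / 6 9 0]. Elementwise product with the kernel and sum: 15·3 + 0·2 + 5·2 + 6·-1 + 9·1 + 0·3.
Output[0,1]: The receptive field on the input at this output position is [14 13 12 / 12 15 16 / 0 15 13]. Elementwise product with the kernel and sum: 14·3 + 13·2 + 12·2 + 0·-1 + 15·1 + 13·3.

58 146 71
122 118 130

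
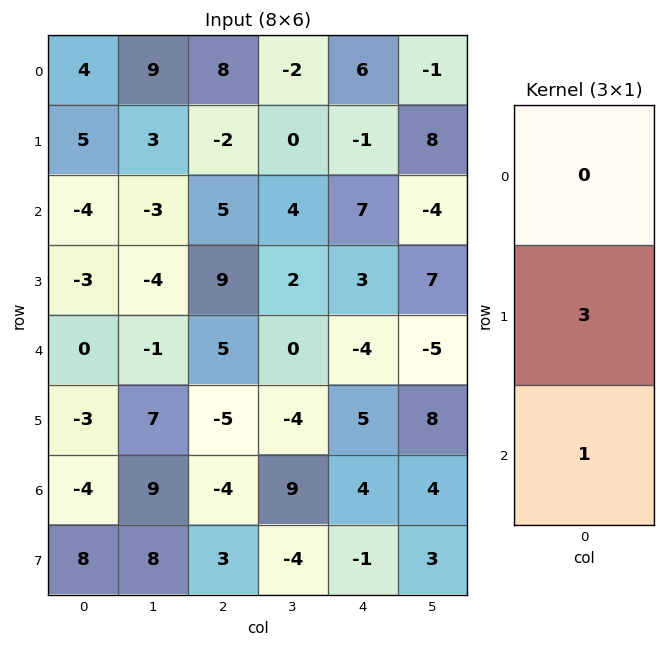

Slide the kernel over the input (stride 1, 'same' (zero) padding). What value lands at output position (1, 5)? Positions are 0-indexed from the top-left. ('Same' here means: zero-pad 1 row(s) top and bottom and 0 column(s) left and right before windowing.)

20

The receptive field on the zero-padded input at this output position is [-1 / 8 / -4]. Elementwise product with the kernel and sum: 8·3 + -4·1.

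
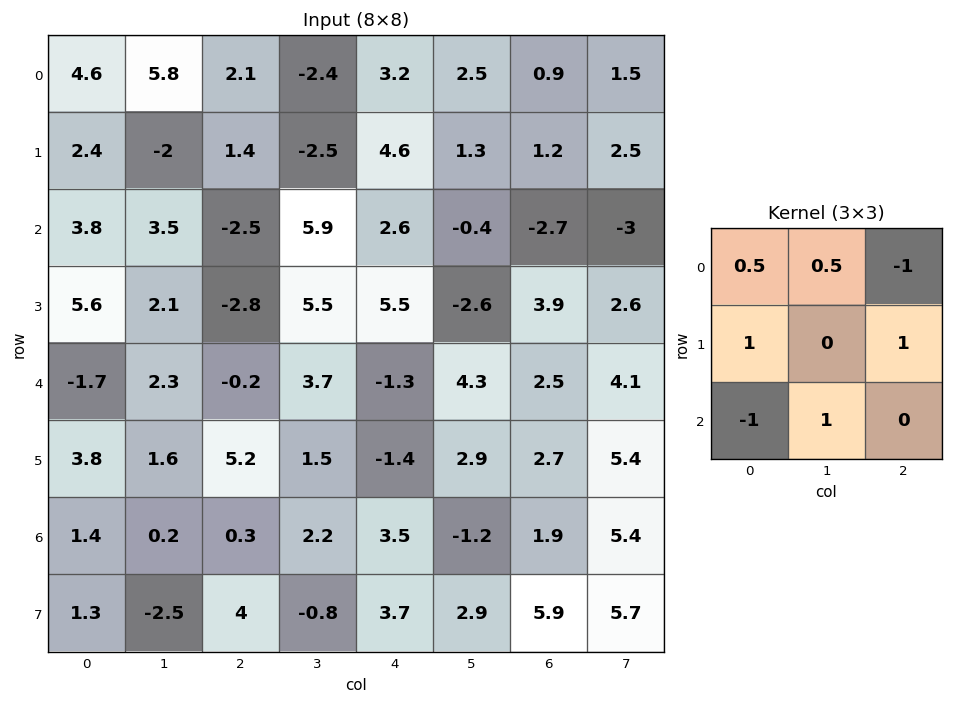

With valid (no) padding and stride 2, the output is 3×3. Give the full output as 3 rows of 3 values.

Output[0,0]: The receptive field on the input at this output position is [4.6 5.8 2.1 / 2.4 -2 1.4 / 3.8 3.5 -2.5]. Elementwise product with the kernel and sum: 4.6·0.5 + 5.8·0.5 + 2.1·-1 + 2.4·1 + 1.4·1 + 3.8·-1 + 3.5·1.

6.6 11.05 4.75
12.95 5.7 18.8
8.3 8.75 -4.4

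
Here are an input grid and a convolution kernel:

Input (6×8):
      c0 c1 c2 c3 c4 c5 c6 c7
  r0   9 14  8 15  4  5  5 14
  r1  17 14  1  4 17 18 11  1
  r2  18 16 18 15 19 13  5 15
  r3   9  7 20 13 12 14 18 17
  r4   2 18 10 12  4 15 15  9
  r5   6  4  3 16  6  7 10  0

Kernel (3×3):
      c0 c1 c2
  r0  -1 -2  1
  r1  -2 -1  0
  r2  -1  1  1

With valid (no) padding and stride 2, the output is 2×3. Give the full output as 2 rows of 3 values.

-61 -24 -62
-31 -76 -52

Output[0,0]: The receptive field on the input at this output position is [9 14 8 / 17 14 1 / 18 16 18]. Elementwise product with the kernel and sum: 9·-1 + 14·-2 + 8·1 + 17·-2 + 14·-1 + 18·-1 + 16·1 + 18·1.
Output[0,1]: The receptive field on the input at this output position is [8 15 4 / 1 4 17 / 18 15 19]. Elementwise product with the kernel and sum: 8·-1 + 15·-2 + 4·1 + 1·-2 + 4·-1 + 18·-1 + 15·1 + 19·1.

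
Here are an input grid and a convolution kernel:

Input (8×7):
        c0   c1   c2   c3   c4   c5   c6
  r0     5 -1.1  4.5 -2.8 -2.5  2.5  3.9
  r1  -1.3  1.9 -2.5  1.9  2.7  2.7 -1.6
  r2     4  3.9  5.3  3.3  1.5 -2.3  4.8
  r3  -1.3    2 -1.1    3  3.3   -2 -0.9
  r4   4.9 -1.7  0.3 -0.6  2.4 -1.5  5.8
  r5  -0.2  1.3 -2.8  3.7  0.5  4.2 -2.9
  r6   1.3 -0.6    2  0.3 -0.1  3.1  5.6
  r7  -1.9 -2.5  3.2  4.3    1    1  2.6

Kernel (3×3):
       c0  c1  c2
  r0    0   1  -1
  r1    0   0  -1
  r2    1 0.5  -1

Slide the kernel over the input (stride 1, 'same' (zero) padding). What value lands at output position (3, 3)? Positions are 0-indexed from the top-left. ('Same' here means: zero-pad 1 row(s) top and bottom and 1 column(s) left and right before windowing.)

The receptive field on the zero-padded input at this output position is [5.3 3.3 1.5 / -1.1 3 3.3 / 0.3 -0.6 2.4]. Elementwise product with the kernel and sum: 3.3·1 + 1.5·-1 + 3.3·-1 + 0.3·1 + -0.6·0.5 + 2.4·-1.

-3.9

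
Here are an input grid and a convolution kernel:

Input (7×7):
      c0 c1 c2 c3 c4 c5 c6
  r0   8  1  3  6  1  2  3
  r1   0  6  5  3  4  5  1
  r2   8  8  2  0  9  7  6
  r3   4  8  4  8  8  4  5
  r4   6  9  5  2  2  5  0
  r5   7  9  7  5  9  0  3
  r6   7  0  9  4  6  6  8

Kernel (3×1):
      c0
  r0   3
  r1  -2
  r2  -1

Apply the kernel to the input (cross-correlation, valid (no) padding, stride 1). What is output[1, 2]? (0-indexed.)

7

The receptive field on the input at this output position is [5 / 2 / 4]. Elementwise product with the kernel and sum: 5·3 + 2·-2 + 4·-1.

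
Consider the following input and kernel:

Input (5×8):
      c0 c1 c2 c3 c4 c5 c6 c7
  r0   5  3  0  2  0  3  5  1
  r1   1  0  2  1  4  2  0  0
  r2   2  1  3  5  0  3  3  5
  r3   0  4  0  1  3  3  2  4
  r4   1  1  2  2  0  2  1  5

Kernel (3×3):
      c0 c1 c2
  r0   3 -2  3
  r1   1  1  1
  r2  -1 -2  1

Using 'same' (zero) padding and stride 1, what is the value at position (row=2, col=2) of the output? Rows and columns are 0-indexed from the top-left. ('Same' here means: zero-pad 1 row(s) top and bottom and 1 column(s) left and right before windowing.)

The receptive field on the zero-padded input at this output position is [0 2 1 / 1 3 5 / 4 0 1]. Elementwise product with the kernel and sum: 0·3 + 2·-2 + 1·3 + 1·1 + 3·1 + 5·1 + 4·-1 + 0·-2 + 1·1.

5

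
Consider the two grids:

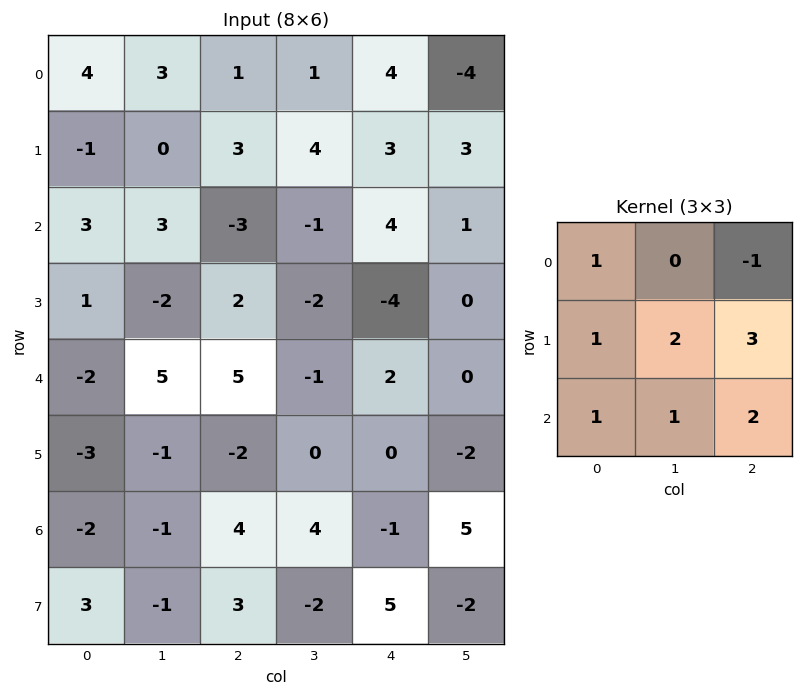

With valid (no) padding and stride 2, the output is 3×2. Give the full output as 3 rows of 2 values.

11 21
22 -13
-13 7

Output[0,0]: The receptive field on the input at this output position is [4 3 1 / -1 0 3 / 3 3 -3]. Elementwise product with the kernel and sum: 4·1 + 1·-1 + -1·1 + 0·2 + 3·3 + 3·1 + 3·1 + -3·2.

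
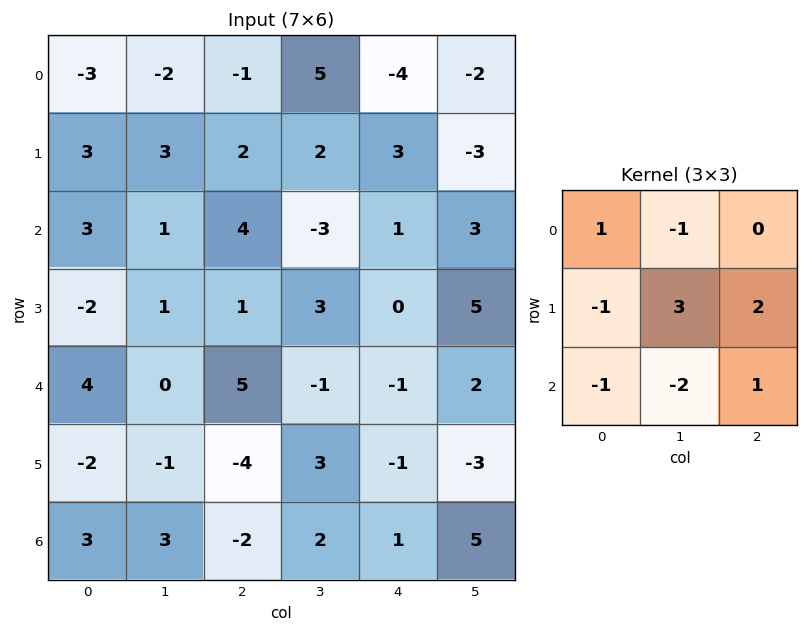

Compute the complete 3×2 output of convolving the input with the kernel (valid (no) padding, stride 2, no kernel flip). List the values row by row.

Output[0,0]: The receptive field on the input at this output position is [-3 -2 -1 / 3 3 2 / 3 1 4]. Elementwise product with the kernel and sum: -3·1 + -2·-1 + 3·-1 + 3·3 + 2·2 + 3·-1 + 1·-2 + 4·1.

8 7
10 11
-16 16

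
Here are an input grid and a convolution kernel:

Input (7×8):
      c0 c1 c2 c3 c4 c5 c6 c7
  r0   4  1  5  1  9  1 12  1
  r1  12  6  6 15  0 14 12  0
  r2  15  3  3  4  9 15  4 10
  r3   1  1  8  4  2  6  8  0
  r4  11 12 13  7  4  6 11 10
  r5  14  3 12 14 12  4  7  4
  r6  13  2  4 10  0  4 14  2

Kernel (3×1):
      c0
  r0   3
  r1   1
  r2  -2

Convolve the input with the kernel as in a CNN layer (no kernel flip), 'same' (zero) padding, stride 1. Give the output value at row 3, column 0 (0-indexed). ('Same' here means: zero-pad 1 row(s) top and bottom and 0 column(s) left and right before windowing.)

The receptive field on the zero-padded input at this output position is [15 / 1 / 11]. Elementwise product with the kernel and sum: 15·3 + 1·1 + 11·-2.

24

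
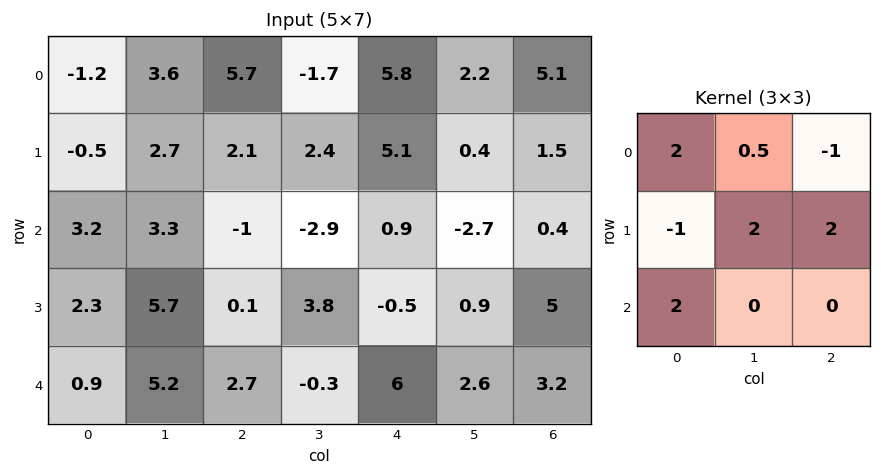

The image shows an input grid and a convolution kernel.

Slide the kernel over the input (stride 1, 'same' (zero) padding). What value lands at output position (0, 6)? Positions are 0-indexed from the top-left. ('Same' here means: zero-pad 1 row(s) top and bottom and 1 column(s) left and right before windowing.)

The receptive field on the zero-padded input at this output position is [0 0 0 / 2.2 5.1 0 / 0.4 1.5 0]. Elementwise product with the kernel and sum: 0·2 + 0·0.5 + 0·-1 + 2.2·-1 + 5.1·2 + 0·2 + 0.4·2.

8.8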